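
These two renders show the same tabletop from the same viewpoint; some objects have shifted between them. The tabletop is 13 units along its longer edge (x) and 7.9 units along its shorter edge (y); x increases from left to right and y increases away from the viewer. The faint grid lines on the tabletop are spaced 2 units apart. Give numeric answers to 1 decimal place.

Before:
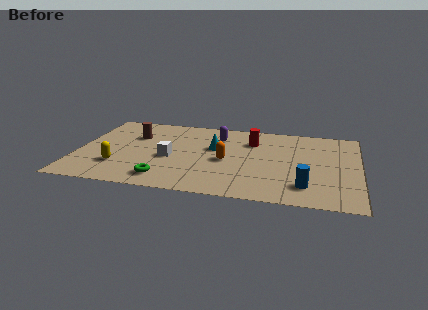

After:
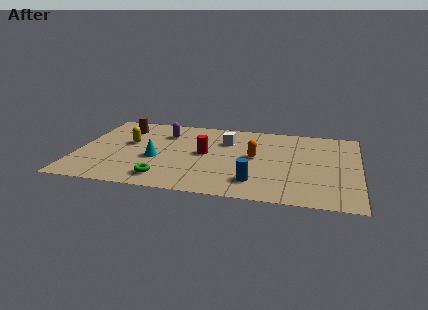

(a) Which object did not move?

the green torus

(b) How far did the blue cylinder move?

2.3

From (10.6, 1.7) to (8.3, 1.7), the blue cylinder covered √(2.3² + 0.0²) ≈ 2.3 units.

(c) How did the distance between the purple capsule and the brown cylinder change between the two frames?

-1.9

Before: roughly 3.9 units apart; after: 2.0. That's 1.9 units closer together.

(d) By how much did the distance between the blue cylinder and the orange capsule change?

-1.7

They were about 4.2 units apart before and 2.5 after — 1.7 units closer together.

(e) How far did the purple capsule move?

2.5

From (6.4, 6.0) to (3.9, 5.9), the purple capsule covered √(2.5² + 0.1²) ≈ 2.5 units.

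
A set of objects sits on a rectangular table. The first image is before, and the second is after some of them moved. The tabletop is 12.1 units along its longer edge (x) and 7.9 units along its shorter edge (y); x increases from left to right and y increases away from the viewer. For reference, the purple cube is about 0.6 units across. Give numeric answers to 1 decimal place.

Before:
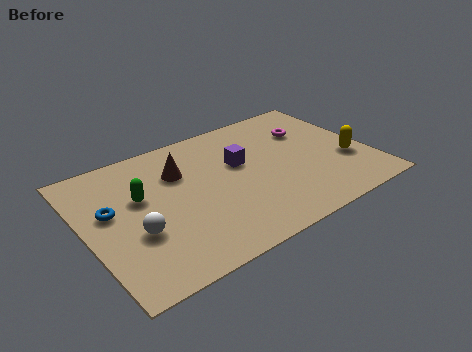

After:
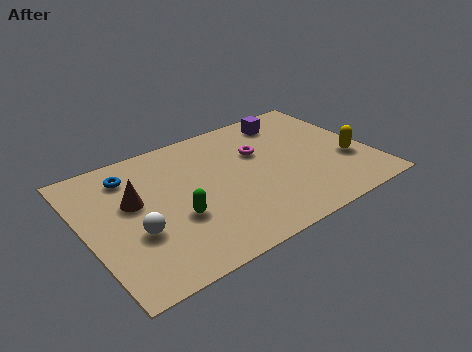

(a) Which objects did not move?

the white sphere and the yellow capsule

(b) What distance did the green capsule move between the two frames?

2.2

From (2.4, 4.8) to (3.6, 2.9), the green capsule covered √(1.2² + 1.9²) ≈ 2.2 units.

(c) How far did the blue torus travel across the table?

2.0

The blue torus moved from about (1.1, 4.6) to (2.2, 6.3), a distance of √(1.1² + 1.7²) ≈ 2.0.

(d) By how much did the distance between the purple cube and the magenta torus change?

-1.1

The distance was about 3.3 in the first image and 2.2 in the second, so they moved 1.1 units closer together.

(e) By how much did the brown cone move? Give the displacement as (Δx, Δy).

(-2.1, -0.8)

The brown cone was at about (4.2, 5.5) and moved to about (2.1, 4.7).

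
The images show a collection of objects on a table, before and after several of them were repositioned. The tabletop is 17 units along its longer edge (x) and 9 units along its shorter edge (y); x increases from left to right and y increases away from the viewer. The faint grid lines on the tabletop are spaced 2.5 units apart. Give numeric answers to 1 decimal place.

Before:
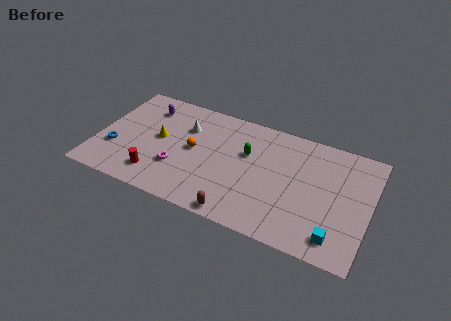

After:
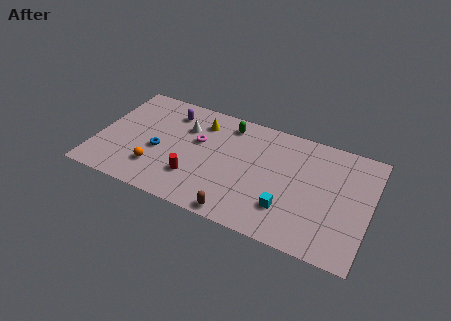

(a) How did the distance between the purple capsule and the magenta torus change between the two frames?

-2.3

Before: roughly 4.9 units apart; after: 2.6. That's 2.3 units closer together.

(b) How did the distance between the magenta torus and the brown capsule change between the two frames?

+1.0

The distance was about 4.6 in the first image and 5.6 in the second, so they moved 1.0 units further apart.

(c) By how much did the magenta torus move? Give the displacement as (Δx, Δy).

(1.0, 2.6)

The magenta torus was at about (5.2, 2.9) and moved to about (6.2, 5.5).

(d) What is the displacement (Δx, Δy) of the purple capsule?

(1.5, 0.1)

The purple capsule started near (2.7, 7.1) and ended near (4.2, 7.2).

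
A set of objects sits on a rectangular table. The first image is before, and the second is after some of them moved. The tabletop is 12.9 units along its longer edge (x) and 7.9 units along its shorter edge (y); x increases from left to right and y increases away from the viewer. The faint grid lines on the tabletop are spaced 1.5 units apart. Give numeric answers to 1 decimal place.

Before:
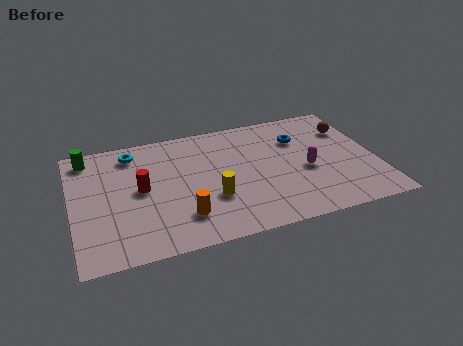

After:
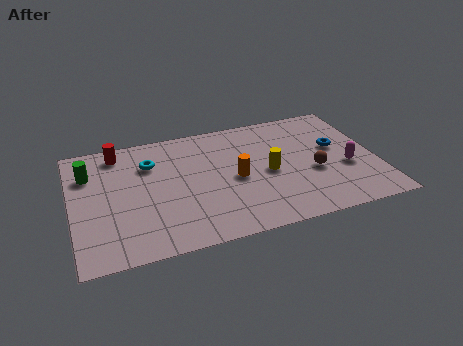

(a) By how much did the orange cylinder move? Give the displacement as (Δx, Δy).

(2.4, 1.8)

The orange cylinder started near (4.5, 1.9) and ended near (6.9, 3.7).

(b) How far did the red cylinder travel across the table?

2.8

The red cylinder moved from about (2.9, 4.1) to (2.1, 6.8), a distance of √(0.8² + 2.7²) ≈ 2.8.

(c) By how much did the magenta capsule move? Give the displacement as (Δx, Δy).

(1.7, -0.3)

The magenta capsule was at about (9.9, 3.4) and moved to about (11.6, 3.1).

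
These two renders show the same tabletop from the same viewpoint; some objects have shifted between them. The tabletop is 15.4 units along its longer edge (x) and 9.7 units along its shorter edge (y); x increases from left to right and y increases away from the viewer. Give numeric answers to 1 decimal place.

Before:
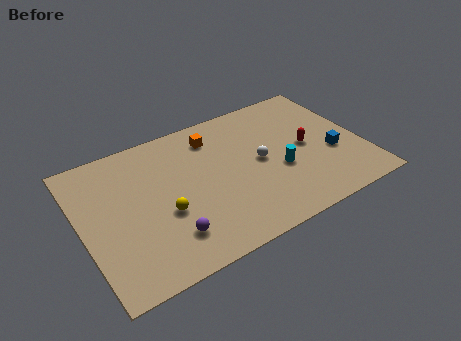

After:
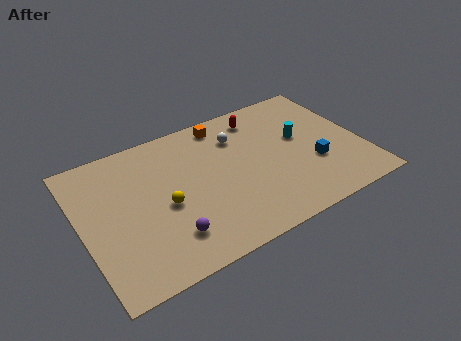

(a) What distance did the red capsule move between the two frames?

3.9

The red capsule moved from about (12.4, 4.8) to (10.3, 8.1), a distance of √(2.1² + 3.3²) ≈ 3.9.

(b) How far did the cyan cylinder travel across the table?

2.3

The cyan cylinder moved from about (10.7, 3.8) to (12.2, 5.6), a distance of √(1.5² + 1.8²) ≈ 2.3.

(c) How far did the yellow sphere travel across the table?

0.5

The yellow sphere moved from about (4.3, 3.8) to (4.4, 4.3), a distance of √(0.1² + 0.5²) ≈ 0.5.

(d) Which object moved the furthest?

the red capsule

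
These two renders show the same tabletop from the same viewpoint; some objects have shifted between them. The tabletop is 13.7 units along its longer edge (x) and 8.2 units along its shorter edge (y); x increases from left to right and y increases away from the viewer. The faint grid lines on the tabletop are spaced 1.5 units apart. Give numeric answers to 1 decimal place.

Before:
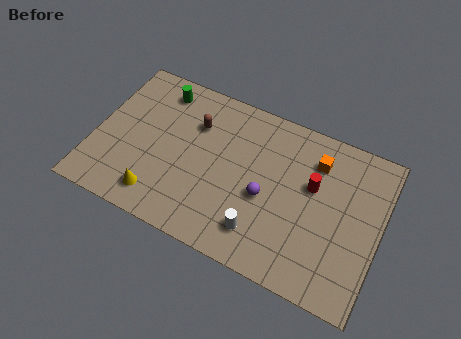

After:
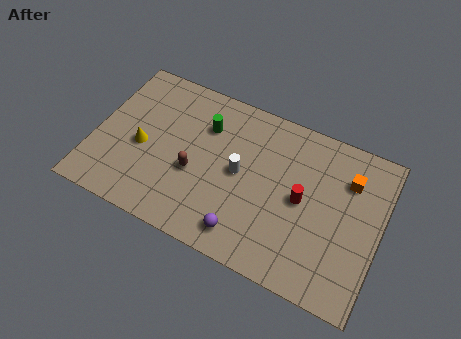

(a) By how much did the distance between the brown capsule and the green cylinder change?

+0.4

The distance was about 2.2 in the first image and 2.6 in the second, so they moved 0.4 units further apart.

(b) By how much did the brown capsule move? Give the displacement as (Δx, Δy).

(0.3, -2.5)

The brown capsule started near (4.6, 5.8) and ended near (4.9, 3.3).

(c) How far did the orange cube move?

1.6

From (10.4, 6.3) to (12.0, 6.0), the orange cube covered √(1.6² + 0.3²) ≈ 1.6 units.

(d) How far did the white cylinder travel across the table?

2.8

The white cylinder was near (8.3, 1.7) before and (7.0, 4.2) after, so it travelled √(1.3² + 2.5²) ≈ 2.8 units.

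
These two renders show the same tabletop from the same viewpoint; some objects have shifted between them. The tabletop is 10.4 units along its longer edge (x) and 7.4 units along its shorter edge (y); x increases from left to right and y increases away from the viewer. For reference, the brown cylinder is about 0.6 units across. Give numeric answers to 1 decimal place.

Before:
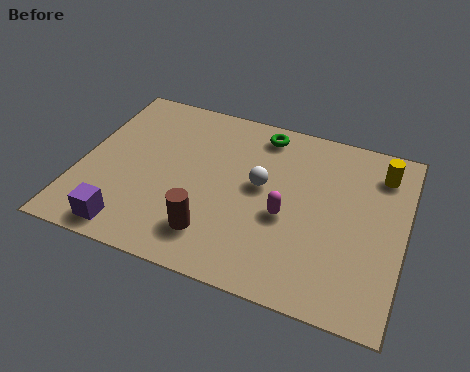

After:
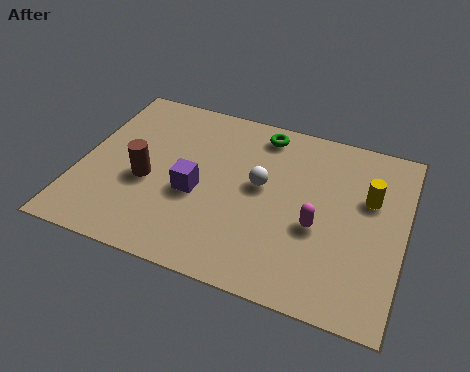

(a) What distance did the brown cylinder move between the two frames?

2.7

The brown cylinder was near (4.5, 1.6) before and (2.2, 3.1) after, so it travelled √(2.3² + 1.5²) ≈ 2.7 units.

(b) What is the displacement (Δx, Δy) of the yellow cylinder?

(-0.3, -1.2)

The yellow cylinder was at about (9.5, 5.9) and moved to about (9.2, 4.7).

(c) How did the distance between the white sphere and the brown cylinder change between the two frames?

+0.9

Before: roughly 2.8 units apart; after: 3.7. That's 0.9 units further apart.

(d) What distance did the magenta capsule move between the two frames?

1.0

The magenta capsule moved from about (6.7, 3.1) to (7.7, 3.0), a distance of √(1.0² + 0.1²) ≈ 1.0.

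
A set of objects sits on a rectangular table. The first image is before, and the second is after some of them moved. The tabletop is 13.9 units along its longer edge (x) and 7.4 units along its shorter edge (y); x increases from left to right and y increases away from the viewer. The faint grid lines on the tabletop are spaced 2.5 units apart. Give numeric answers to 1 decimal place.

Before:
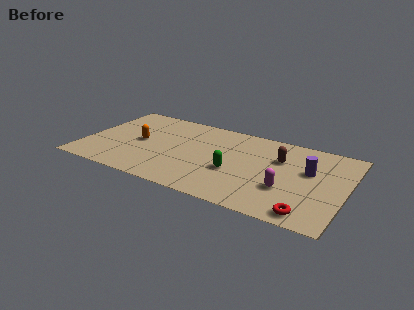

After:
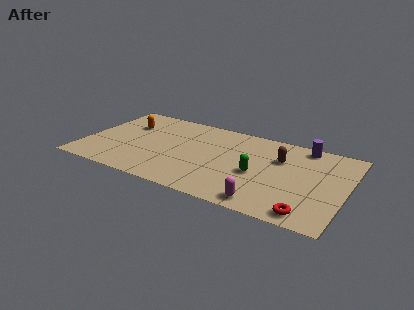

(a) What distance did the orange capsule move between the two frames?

1.7

The orange capsule moved from about (2.9, 3.7) to (2.0, 5.1), a distance of √(0.9² + 1.4²) ≈ 1.7.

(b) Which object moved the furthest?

the purple cylinder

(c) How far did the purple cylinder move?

2.2

The purple cylinder was near (11.9, 4.5) before and (11.4, 6.6) after, so it travelled √(0.5² + 2.1²) ≈ 2.2 units.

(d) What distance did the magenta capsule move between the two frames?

1.8

The magenta capsule was near (10.9, 2.5) before and (10.0, 0.9) after, so it travelled √(0.9² + 1.6²) ≈ 1.8 units.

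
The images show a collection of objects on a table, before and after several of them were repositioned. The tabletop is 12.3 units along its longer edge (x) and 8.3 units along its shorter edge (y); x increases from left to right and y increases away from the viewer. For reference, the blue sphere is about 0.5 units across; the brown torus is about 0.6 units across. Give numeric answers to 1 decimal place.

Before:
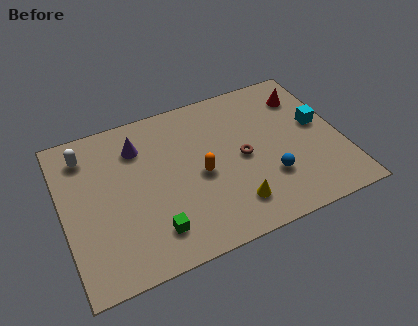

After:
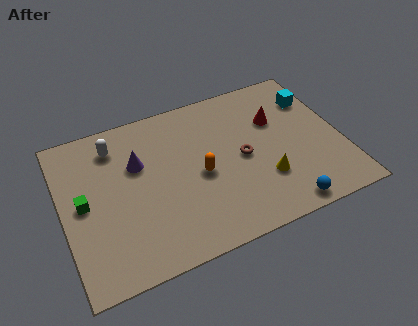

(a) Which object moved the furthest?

the green cube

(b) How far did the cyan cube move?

1.5

From (11.4, 4.6) to (11.4, 6.1), the cyan cube covered √(0.0² + 1.5²) ≈ 1.5 units.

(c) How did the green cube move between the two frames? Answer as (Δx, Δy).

(-2.8, 2.5)

From the two frames, the green cube sits at roughly (3.7, 1.7) before and (0.9, 4.2) after.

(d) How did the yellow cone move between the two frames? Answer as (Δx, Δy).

(1.5, 0.8)

From the two frames, the yellow cone sits at roughly (7.2, 1.7) before and (8.7, 2.5) after.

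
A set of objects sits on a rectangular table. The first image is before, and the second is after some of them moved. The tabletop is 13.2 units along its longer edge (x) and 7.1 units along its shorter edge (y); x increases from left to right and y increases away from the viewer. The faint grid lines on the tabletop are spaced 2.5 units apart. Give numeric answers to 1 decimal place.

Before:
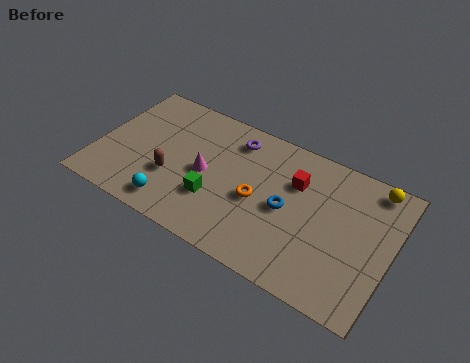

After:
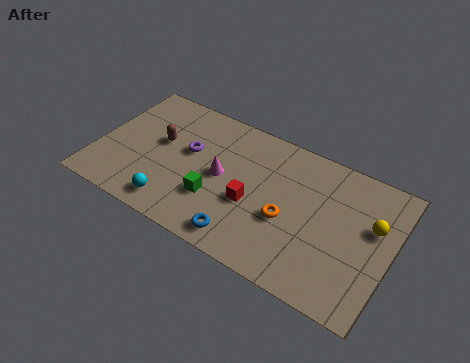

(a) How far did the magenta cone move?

0.7

The magenta cone moved from about (4.9, 3.4) to (5.6, 3.6), a distance of √(0.7² + 0.2²) ≈ 0.7.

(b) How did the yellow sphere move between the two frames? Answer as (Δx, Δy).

(0.2, -1.9)

From the two frames, the yellow sphere sits at roughly (12.1, 6.3) before and (12.3, 4.4) after.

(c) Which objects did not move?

the cyan sphere and the green cube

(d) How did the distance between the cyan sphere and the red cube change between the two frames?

-2.5

They were about 6.3 units apart before and 3.8 after — 2.5 units closer together.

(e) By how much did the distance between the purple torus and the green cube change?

-1.1

The distance was about 3.5 in the first image and 2.4 in the second, so they moved 1.1 units closer together.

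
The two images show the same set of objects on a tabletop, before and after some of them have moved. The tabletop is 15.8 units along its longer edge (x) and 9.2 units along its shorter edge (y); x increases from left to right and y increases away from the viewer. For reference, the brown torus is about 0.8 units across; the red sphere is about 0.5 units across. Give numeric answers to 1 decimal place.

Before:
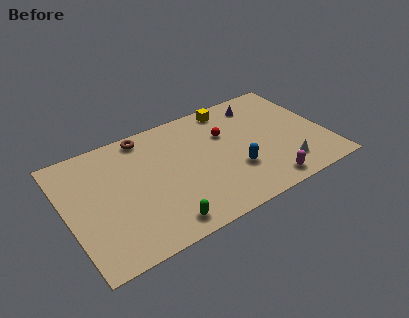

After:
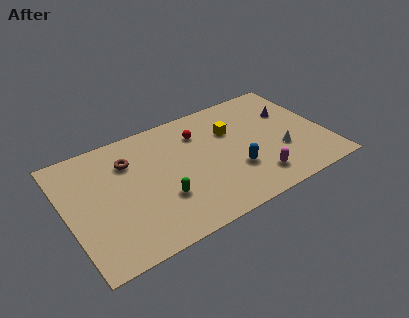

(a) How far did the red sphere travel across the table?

1.7

The red sphere was near (9.9, 6.1) before and (8.4, 6.9) after, so it travelled √(1.5² + 0.8²) ≈ 1.7 units.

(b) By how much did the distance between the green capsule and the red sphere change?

-1.9

Before: roughly 6.8 units apart; after: 4.9. That's 1.9 units closer together.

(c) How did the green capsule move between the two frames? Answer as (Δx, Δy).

(0.3, 1.8)

The green capsule started near (5.2, 1.2) and ended near (5.5, 3.0).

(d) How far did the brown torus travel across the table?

1.9

The brown torus moved from about (5.2, 8.2) to (4.0, 6.7), a distance of √(1.2² + 1.5²) ≈ 1.9.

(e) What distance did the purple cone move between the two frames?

2.3

From (12.3, 7.6) to (14.0, 6.1), the purple cone covered √(1.7² + 1.5²) ≈ 2.3 units.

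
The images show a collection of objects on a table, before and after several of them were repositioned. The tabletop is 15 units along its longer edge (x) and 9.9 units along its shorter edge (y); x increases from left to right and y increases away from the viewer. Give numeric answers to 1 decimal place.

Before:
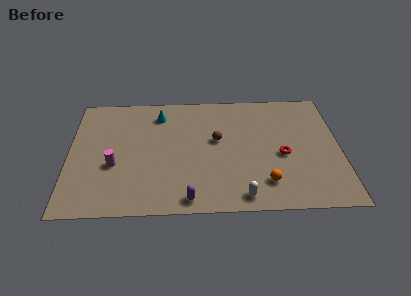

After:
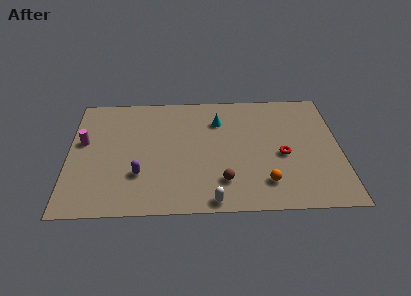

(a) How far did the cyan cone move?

3.4

The cyan cone moved from about (5.0, 8.0) to (8.3, 7.3), a distance of √(3.3² + 0.7²) ≈ 3.4.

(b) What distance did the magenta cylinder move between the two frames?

2.6

From (2.5, 3.8) to (0.8, 5.8), the magenta cylinder covered √(1.7² + 2.0²) ≈ 2.6 units.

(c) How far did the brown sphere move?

3.4

The brown sphere moved from about (8.2, 5.7) to (8.5, 2.3), a distance of √(0.3² + 3.4²) ≈ 3.4.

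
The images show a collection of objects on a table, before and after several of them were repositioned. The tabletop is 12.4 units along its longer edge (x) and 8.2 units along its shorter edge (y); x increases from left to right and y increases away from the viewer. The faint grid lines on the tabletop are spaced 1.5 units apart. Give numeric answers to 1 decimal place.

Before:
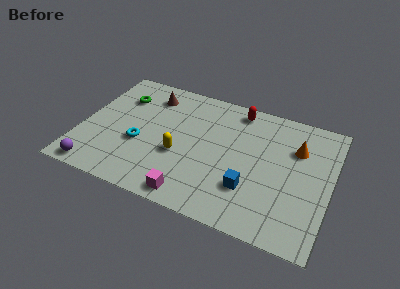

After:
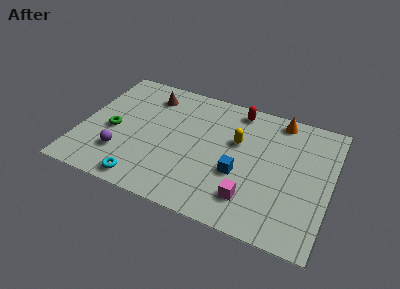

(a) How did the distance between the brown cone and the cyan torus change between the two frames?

+2.3

The distance was about 3.4 in the first image and 5.7 in the second, so they moved 2.3 units further apart.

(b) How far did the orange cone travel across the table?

1.9

The orange cone was near (10.6, 5.7) before and (9.6, 7.3) after, so it travelled √(1.0² + 1.6²) ≈ 1.9 units.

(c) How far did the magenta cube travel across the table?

2.9

From (5.9, 0.9) to (8.7, 1.8), the magenta cube covered √(2.8² + 0.9²) ≈ 2.9 units.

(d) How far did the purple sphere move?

1.8

From (1.1, 0.8) to (2.2, 2.2), the purple sphere covered √(1.1² + 1.4²) ≈ 1.8 units.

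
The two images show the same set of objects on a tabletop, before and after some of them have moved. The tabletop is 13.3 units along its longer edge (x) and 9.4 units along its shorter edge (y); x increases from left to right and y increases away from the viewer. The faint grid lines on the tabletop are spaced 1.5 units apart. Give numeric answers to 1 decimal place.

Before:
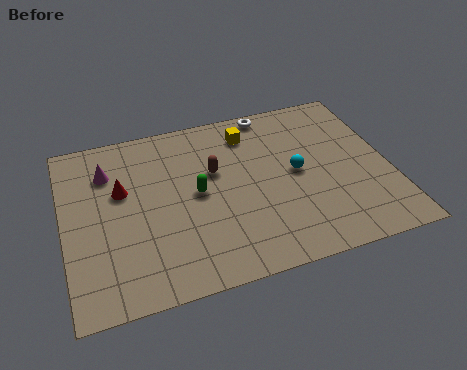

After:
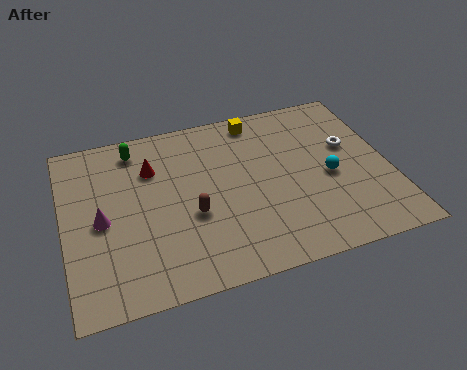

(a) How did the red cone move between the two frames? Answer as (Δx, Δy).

(1.3, 0.9)

The red cone was at about (2.4, 5.8) and moved to about (3.7, 6.7).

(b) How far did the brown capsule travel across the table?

2.4

The brown capsule moved from about (6.2, 5.8) to (5.1, 3.7), a distance of √(1.1² + 2.1²) ≈ 2.4.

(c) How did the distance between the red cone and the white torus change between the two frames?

+1.2

Before: roughly 7.0 units apart; after: 8.2. That's 1.2 units further apart.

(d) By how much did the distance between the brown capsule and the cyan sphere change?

+2.3

Before: roughly 3.4 units apart; after: 5.7. That's 2.3 units further apart.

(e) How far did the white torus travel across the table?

4.2

From (8.8, 8.6) to (11.8, 5.7), the white torus covered √(3.0² + 2.9²) ≈ 4.2 units.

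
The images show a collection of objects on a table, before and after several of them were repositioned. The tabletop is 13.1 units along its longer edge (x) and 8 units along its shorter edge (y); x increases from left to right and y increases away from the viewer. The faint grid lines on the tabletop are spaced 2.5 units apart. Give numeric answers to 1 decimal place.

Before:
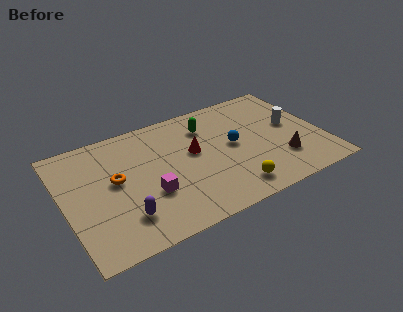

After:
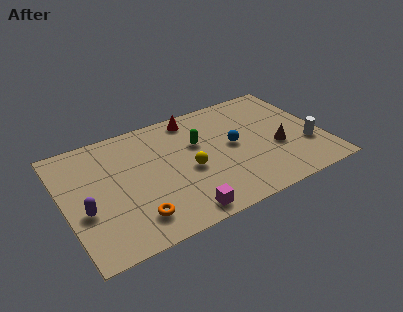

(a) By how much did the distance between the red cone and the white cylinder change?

+1.8

Before: roughly 5.1 units apart; after: 6.9. That's 1.8 units further apart.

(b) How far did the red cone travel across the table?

2.4

The red cone was near (6.6, 4.6) before and (6.9, 7.0) after, so it travelled √(0.3² + 2.4²) ≈ 2.4 units.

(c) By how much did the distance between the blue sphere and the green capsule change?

-0.3

The distance was about 2.2 in the first image and 1.9 in the second, so they moved 0.3 units closer together.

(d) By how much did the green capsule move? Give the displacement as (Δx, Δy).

(-0.6, -1.0)

The green capsule was at about (7.5, 6.1) and moved to about (6.9, 5.1).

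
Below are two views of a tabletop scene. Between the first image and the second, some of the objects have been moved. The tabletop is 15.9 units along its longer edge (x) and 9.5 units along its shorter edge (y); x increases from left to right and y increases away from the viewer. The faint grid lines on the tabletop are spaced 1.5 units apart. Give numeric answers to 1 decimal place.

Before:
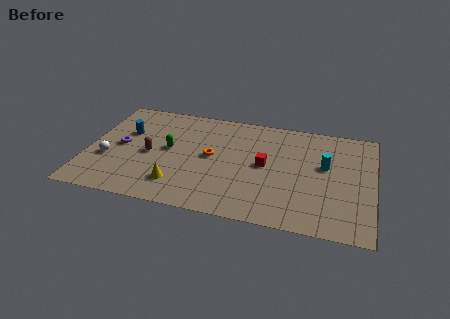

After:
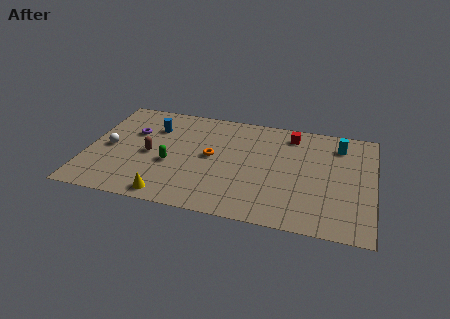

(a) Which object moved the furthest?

the red cube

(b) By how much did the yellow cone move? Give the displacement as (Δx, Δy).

(-0.4, -1.1)

The yellow cone started near (5.2, 2.1) and ended near (4.8, 1.0).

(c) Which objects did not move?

the orange torus and the brown capsule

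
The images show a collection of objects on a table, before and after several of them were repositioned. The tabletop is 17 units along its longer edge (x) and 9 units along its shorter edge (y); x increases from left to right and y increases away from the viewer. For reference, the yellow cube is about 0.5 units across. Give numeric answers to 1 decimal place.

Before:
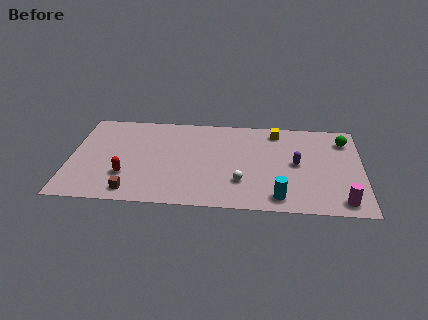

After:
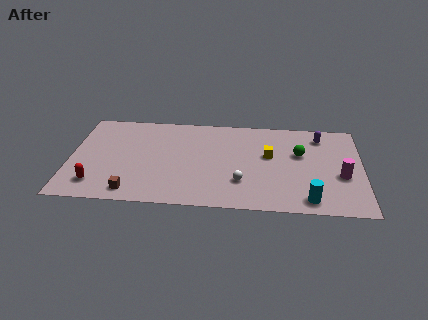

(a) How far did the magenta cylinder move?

2.4

The magenta cylinder moved from about (15.8, 1.2) to (15.8, 3.6), a distance of √(0.0² + 2.4²) ≈ 2.4.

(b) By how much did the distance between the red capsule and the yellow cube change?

+0.6

Before: roughly 10.0 units apart; after: 10.6. That's 0.6 units further apart.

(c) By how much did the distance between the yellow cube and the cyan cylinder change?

-1.7

They were about 6.4 units apart before and 4.7 after — 1.7 units closer together.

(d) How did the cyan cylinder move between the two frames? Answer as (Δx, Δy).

(1.7, -0.1)

From the two frames, the cyan cylinder sits at roughly (12.2, 1.3) before and (13.9, 1.2) after.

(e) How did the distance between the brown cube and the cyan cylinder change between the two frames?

+1.7

They were about 8.5 units apart before and 10.2 after — 1.7 units further apart.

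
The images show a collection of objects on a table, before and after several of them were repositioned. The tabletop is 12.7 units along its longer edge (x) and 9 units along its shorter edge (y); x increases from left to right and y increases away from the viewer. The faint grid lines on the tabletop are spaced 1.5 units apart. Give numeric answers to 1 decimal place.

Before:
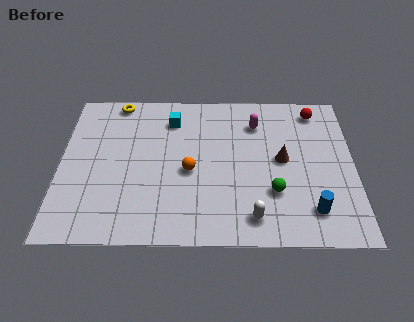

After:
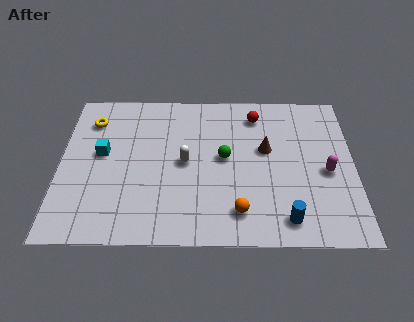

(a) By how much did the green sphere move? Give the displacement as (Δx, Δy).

(-2.1, 2.0)

The green sphere was at about (9.2, 2.8) and moved to about (7.1, 4.8).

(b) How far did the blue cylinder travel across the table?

1.2

From (10.8, 1.8) to (9.7, 1.3), the blue cylinder covered √(1.1² + 0.5²) ≈ 1.2 units.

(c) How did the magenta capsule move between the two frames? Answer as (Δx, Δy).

(3.0, -2.9)

The magenta capsule was at about (8.5, 6.9) and moved to about (11.5, 4.0).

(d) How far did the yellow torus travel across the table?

1.6

The yellow torus was near (2.4, 8.2) before and (1.3, 7.0) after, so it travelled √(1.1² + 1.2²) ≈ 1.6 units.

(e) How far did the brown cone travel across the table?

0.9

From (9.6, 4.7) to (8.9, 5.3), the brown cone covered √(0.7² + 0.6²) ≈ 0.9 units.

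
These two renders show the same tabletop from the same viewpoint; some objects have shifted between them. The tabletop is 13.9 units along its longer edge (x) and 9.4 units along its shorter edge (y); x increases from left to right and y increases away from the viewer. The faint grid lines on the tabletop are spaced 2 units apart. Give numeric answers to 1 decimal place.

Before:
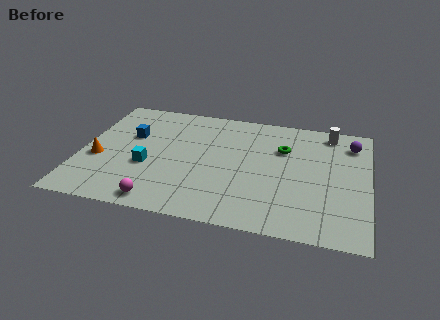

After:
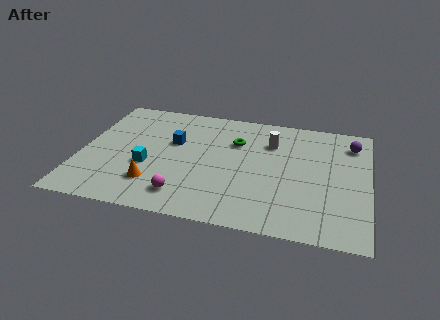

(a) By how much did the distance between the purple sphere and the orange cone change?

-2.0

They were about 12.7 units apart before and 10.7 after — 2.0 units closer together.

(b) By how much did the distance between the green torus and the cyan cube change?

-2.0

They were about 7.0 units apart before and 5.0 after — 2.0 units closer together.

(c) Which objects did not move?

the cyan cube and the purple sphere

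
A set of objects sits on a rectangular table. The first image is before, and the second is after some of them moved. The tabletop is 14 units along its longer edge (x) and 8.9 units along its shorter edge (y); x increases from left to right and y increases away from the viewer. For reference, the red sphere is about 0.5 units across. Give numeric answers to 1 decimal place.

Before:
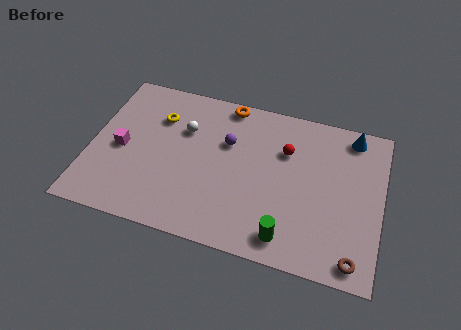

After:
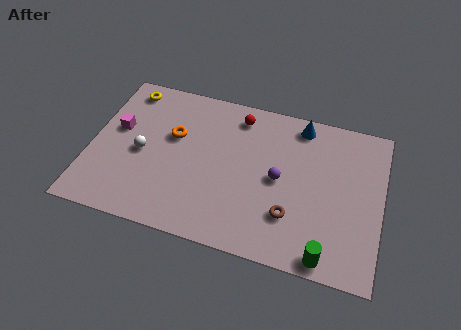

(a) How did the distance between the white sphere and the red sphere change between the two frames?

+0.7

They were about 4.9 units apart before and 5.6 after — 0.7 units further apart.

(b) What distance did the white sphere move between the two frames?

2.7

The white sphere was near (4.4, 6.0) before and (2.5, 4.1) after, so it travelled √(1.9² + 1.9²) ≈ 2.7 units.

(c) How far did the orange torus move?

3.5

The orange torus was near (6.3, 8.1) before and (3.9, 5.5) after, so it travelled √(2.4² + 2.6²) ≈ 3.5 units.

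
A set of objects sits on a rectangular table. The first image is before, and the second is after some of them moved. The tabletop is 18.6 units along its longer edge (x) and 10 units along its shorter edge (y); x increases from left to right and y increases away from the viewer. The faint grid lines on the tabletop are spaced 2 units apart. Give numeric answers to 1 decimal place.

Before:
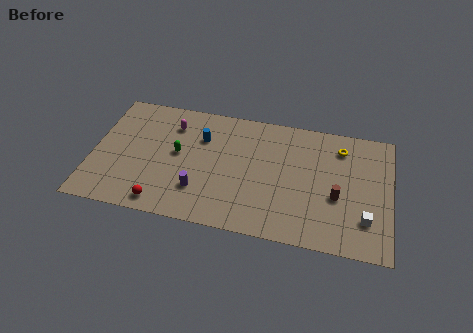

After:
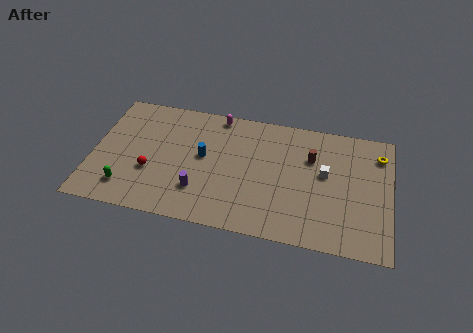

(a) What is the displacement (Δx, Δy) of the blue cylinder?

(0.2, -1.5)

From the two frames, the blue cylinder sits at roughly (6.7, 7.0) before and (6.9, 5.5) after.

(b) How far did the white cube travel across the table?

4.0

The white cube moved from about (17.1, 2.6) to (14.5, 5.7), a distance of √(2.6² + 3.1²) ≈ 4.0.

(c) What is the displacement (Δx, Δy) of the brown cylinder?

(-1.7, 2.8)

From the two frames, the brown cylinder sits at roughly (15.3, 4.0) before and (13.6, 6.8) after.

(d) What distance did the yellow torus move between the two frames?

2.4

The yellow torus was near (15.4, 8.0) before and (17.8, 7.9) after, so it travelled √(2.4² + 0.1²) ≈ 2.4 units.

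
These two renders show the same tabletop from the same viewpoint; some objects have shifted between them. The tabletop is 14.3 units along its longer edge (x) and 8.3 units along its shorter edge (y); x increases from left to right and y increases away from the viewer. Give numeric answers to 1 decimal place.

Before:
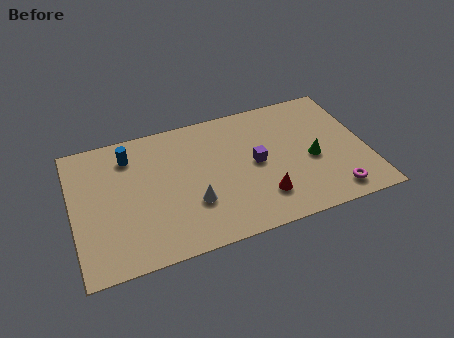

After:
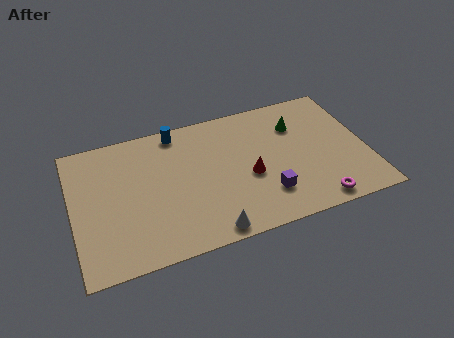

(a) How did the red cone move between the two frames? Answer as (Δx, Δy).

(-0.5, 1.5)

The red cone was at about (9.0, 2.0) and moved to about (8.5, 3.5).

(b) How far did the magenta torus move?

0.9

From (12.4, 1.2) to (11.5, 0.9), the magenta torus covered √(0.9² + 0.3²) ≈ 0.9 units.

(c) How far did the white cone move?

2.0

The white cone moved from about (5.7, 2.7) to (6.3, 0.8), a distance of √(0.6² + 1.9²) ≈ 2.0.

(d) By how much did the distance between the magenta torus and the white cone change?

-1.7

The distance was about 6.9 in the first image and 5.2 in the second, so they moved 1.7 units closer together.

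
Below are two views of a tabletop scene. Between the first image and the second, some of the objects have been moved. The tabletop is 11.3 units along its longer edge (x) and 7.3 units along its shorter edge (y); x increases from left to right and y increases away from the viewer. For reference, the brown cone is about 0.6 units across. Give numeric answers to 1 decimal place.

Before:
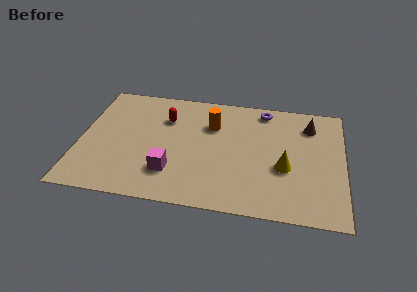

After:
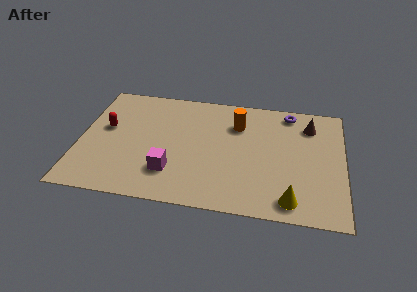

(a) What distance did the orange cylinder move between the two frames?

1.1

The orange cylinder was near (5.6, 5.1) before and (6.7, 5.3) after, so it travelled √(1.1² + 0.2²) ≈ 1.1 units.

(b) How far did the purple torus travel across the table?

1.1

From (7.8, 6.4) to (8.9, 6.4), the purple torus covered √(1.1² + 0.0²) ≈ 1.1 units.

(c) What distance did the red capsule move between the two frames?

2.7

The red capsule was near (3.6, 5.2) before and (1.1, 4.2) after, so it travelled √(2.5² + 1.0²) ≈ 2.7 units.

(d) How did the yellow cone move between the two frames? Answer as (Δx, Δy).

(0.3, -1.9)

From the two frames, the yellow cone sits at roughly (8.8, 2.9) before and (9.1, 1.0) after.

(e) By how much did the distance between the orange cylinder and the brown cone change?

-1.1

Before: roughly 4.2 units apart; after: 3.1. That's 1.1 units closer together.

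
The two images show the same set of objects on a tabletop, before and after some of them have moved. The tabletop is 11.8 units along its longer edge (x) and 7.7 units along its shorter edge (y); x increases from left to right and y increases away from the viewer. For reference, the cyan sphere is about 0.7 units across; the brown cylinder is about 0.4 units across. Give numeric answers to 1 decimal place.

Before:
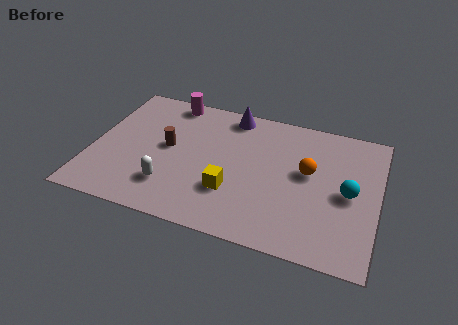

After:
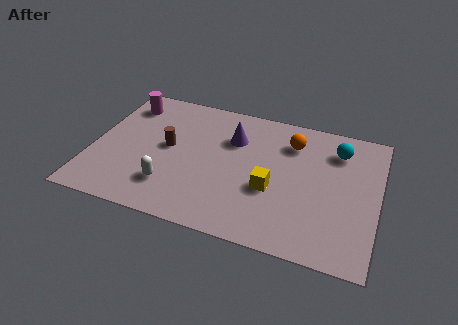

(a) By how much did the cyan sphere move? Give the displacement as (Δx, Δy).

(-0.6, 2.3)

The cyan sphere started near (10.6, 3.7) and ended near (10.0, 6.0).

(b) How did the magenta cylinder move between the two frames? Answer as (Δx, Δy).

(-1.8, -0.7)

The magenta cylinder was at about (2.9, 6.9) and moved to about (1.1, 6.2).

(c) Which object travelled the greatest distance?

the cyan sphere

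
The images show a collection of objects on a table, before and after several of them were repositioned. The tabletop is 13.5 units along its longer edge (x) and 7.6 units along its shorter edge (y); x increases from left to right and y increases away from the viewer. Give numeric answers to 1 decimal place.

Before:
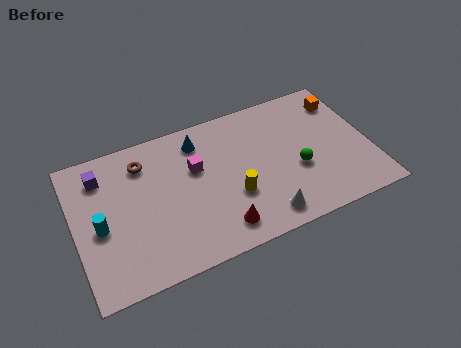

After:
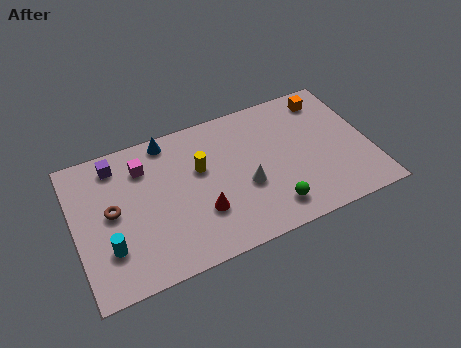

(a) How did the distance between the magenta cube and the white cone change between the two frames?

+0.6

Before: roughly 4.6 units apart; after: 5.2. That's 0.6 units further apart.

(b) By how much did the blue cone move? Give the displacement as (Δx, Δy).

(-1.4, 0.6)

From the two frames, the blue cone sits at roughly (5.9, 6.2) before and (4.5, 6.8) after.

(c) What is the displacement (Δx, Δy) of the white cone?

(-0.6, 1.9)

The white cone started near (8.3, 1.1) and ended near (7.7, 3.0).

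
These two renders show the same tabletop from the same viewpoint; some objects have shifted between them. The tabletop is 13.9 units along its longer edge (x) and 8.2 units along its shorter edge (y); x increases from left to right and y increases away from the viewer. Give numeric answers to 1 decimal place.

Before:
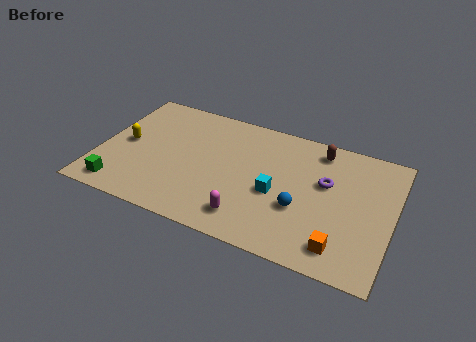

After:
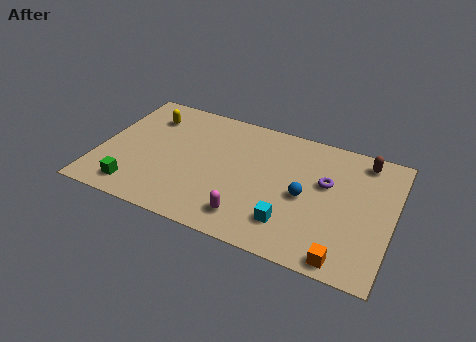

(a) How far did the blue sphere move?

0.8

The blue sphere moved from about (9.7, 3.0) to (9.8, 3.8), a distance of √(0.1² + 0.8²) ≈ 0.8.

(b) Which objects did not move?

the magenta capsule and the purple torus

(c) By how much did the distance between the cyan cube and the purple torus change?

+0.7

They were about 2.7 units apart before and 3.4 after — 0.7 units further apart.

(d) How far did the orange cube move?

0.6

The orange cube was near (11.7, 1.4) before and (11.9, 0.8) after, so it travelled √(0.2² + 0.6²) ≈ 0.6 units.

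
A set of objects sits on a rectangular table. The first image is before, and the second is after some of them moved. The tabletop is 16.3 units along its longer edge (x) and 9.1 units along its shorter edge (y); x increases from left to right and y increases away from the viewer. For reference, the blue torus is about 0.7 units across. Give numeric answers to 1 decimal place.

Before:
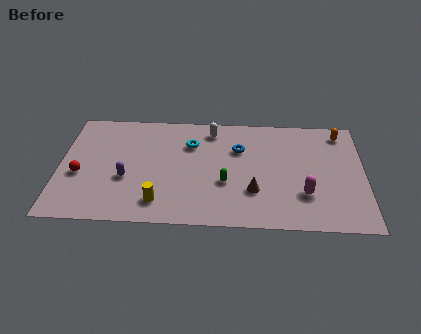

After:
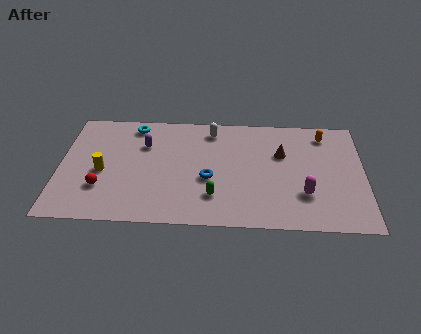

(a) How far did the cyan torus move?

3.4

The cyan torus was near (7.0, 6.5) before and (3.9, 7.9) after, so it travelled √(3.1² + 1.4²) ≈ 3.4 units.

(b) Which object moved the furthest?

the yellow cylinder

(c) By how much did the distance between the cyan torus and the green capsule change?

+3.5

They were about 3.6 units apart before and 7.1 after — 3.5 units further apart.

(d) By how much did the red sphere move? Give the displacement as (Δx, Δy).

(1.2, -1.0)

From the two frames, the red sphere sits at roughly (1.1, 3.7) before and (2.3, 2.7) after.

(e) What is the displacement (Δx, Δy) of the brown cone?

(1.5, 3.1)

From the two frames, the brown cone sits at roughly (10.4, 2.8) before and (11.9, 5.9) after.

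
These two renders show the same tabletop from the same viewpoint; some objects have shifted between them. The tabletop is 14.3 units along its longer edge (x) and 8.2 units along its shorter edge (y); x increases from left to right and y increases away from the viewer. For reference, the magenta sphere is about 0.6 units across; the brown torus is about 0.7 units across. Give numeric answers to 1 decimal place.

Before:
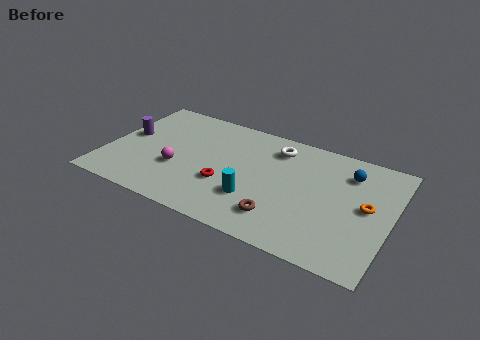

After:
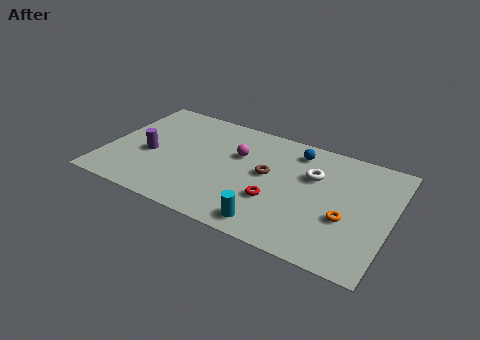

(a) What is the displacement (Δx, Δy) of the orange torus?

(-0.9, -1.2)

The orange torus started near (13.1, 4.3) and ended near (12.2, 3.1).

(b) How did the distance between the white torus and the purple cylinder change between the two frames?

+0.6

They were about 7.7 units apart before and 8.3 after — 0.6 units further apart.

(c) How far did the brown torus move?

2.9

The brown torus moved from about (9.1, 1.8) to (8.1, 4.5), a distance of √(1.0² + 2.7²) ≈ 2.9.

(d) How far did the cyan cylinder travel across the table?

1.7

The cyan cylinder moved from about (7.7, 2.5) to (8.7, 1.1), a distance of √(1.0² + 1.4²) ≈ 1.7.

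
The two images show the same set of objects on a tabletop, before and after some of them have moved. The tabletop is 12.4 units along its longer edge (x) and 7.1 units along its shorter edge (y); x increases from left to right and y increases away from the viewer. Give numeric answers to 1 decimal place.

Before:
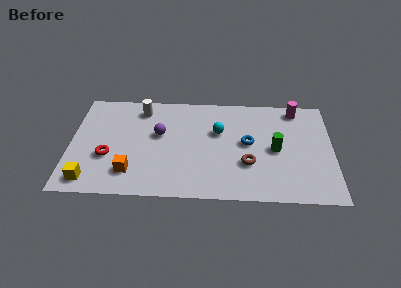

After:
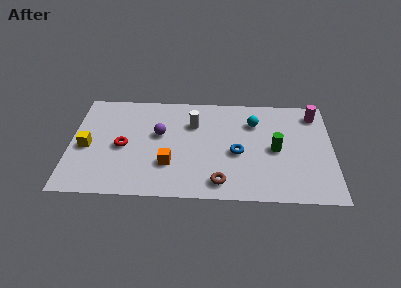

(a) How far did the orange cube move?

1.9

The orange cube moved from about (2.9, 1.6) to (4.7, 2.2), a distance of √(1.8² + 0.6²) ≈ 1.9.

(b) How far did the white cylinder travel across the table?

2.7

The white cylinder was near (3.3, 5.9) before and (5.8, 5.0) after, so it travelled √(2.5² + 0.9²) ≈ 2.7 units.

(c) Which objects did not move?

the green cylinder and the purple sphere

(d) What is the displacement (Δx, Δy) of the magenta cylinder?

(0.9, -0.3)

The magenta cylinder was at about (10.7, 6.2) and moved to about (11.6, 5.9).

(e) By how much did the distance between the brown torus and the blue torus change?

+0.8

They were about 1.4 units apart before and 2.2 after — 0.8 units further apart.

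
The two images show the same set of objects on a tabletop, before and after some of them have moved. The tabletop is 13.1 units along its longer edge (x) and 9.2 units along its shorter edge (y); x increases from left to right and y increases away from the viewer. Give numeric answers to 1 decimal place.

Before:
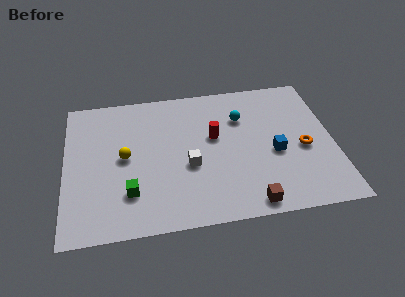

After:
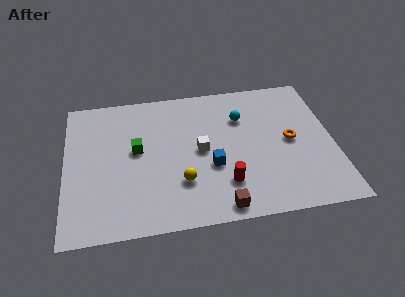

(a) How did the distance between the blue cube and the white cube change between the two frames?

-3.0

They were about 4.2 units apart before and 1.2 after — 3.0 units closer together.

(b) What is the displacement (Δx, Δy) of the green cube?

(0.4, 2.7)

The green cube started near (3.1, 2.4) and ended near (3.5, 5.1).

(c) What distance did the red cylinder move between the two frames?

3.1

The red cylinder moved from about (7.3, 5.4) to (7.7, 2.3), a distance of √(0.4² + 3.1²) ≈ 3.1.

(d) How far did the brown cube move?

1.4

The brown cube moved from about (8.8, 0.9) to (7.4, 0.9), a distance of √(1.4² + 0.0²) ≈ 1.4.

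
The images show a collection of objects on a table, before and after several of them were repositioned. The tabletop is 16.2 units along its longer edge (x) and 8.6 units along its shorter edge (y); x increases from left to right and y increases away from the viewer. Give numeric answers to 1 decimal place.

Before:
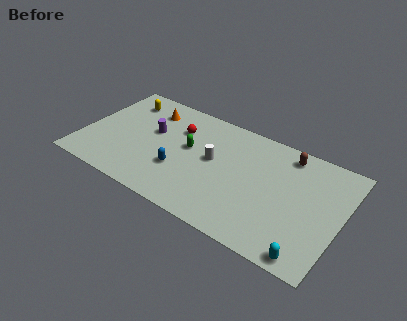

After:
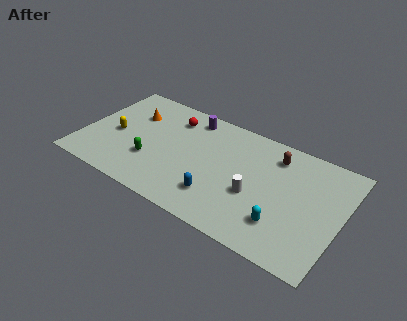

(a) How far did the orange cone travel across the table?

1.2

The orange cone moved from about (3.7, 6.8) to (2.8, 6.0), a distance of √(0.9² + 0.8²) ≈ 1.2.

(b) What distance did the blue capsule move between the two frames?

2.7

From (6.3, 2.9) to (8.9, 2.1), the blue capsule covered √(2.6² + 0.8²) ≈ 2.7 units.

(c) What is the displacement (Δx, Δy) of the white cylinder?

(2.8, -1.3)

The white cylinder was at about (8.2, 4.7) and moved to about (11.0, 3.4).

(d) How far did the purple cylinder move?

3.1

From (4.2, 5.1) to (6.3, 7.4), the purple cylinder covered √(2.1² + 2.3²) ≈ 3.1 units.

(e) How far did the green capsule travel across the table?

3.0

The green capsule was near (6.6, 4.9) before and (4.5, 2.8) after, so it travelled √(2.1² + 2.1²) ≈ 3.0 units.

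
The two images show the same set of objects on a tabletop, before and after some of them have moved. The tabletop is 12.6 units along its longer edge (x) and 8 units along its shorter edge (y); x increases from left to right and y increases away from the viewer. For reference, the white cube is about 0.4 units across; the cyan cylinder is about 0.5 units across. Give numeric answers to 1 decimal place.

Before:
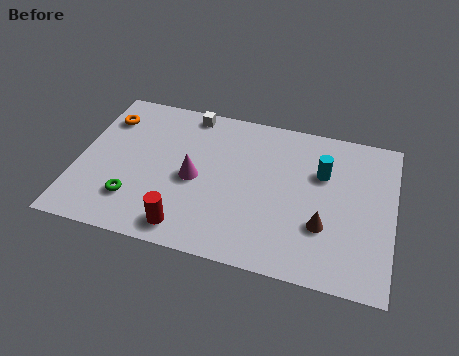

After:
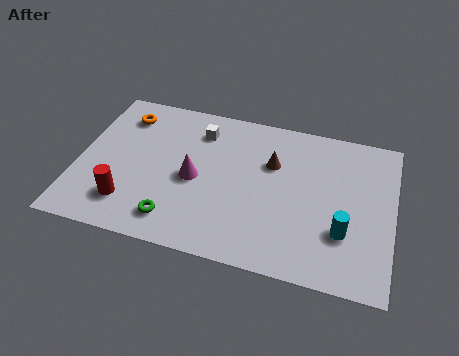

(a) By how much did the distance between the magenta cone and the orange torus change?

-0.4

Before: roughly 4.5 units apart; after: 4.1. That's 0.4 units closer together.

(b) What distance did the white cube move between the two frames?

1.0

From (4.2, 7.2) to (4.7, 6.3), the white cube covered √(0.5² + 0.9²) ≈ 1.0 units.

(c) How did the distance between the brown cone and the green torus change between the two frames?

-2.2

The distance was about 7.5 in the first image and 5.3 in the second, so they moved 2.2 units closer together.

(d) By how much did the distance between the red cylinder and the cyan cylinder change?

+1.9

Before: roughly 6.6 units apart; after: 8.5. That's 1.9 units further apart.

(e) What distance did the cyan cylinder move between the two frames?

3.0

From (9.7, 5.3) to (10.7, 2.5), the cyan cylinder covered √(1.0² + 2.8²) ≈ 3.0 units.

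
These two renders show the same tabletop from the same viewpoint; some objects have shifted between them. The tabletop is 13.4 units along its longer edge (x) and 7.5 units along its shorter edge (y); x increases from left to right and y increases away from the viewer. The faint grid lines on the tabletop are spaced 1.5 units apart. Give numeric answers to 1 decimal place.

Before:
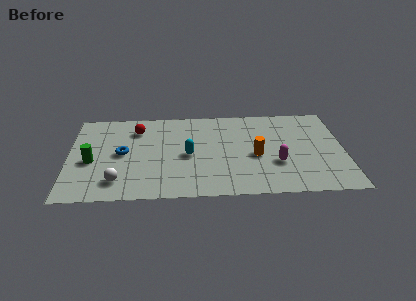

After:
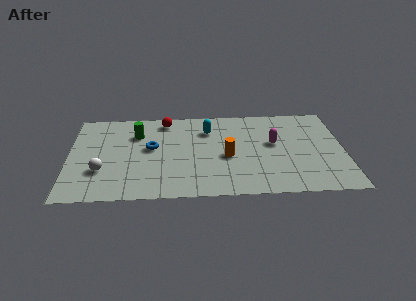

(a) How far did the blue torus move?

1.5

From (2.6, 3.8) to (4.0, 4.2), the blue torus covered √(1.4² + 0.4²) ≈ 1.5 units.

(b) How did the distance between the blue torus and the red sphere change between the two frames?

+0.3

They were about 2.1 units apart before and 2.4 after — 0.3 units further apart.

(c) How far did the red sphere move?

1.6

The red sphere moved from about (3.3, 5.8) to (4.7, 6.5), a distance of √(1.4² + 0.7²) ≈ 1.6.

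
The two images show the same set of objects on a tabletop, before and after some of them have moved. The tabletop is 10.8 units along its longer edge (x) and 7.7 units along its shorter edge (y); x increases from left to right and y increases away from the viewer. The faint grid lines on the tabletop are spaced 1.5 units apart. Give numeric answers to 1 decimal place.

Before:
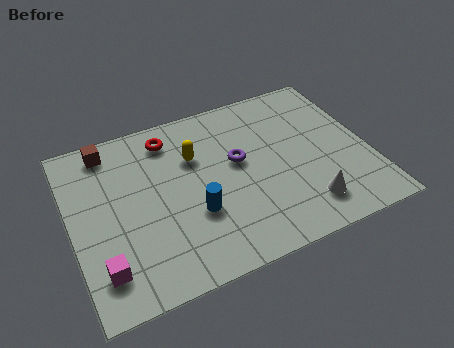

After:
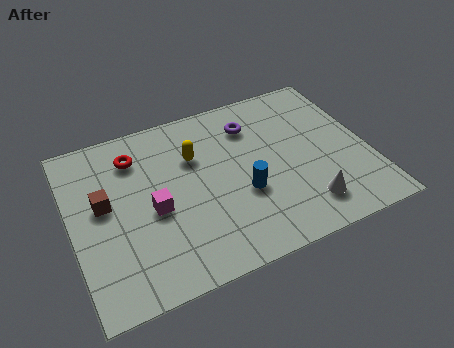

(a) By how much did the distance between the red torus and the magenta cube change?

-3.0

Before: roughly 5.6 units apart; after: 2.6. That's 3.0 units closer together.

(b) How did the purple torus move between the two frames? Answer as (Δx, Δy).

(0.7, 1.5)

The purple torus started near (6.1, 4.4) and ended near (6.8, 5.9).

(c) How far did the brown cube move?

2.4

The brown cube was near (1.6, 6.7) before and (1.2, 4.3) after, so it travelled √(0.4² + 2.4²) ≈ 2.4 units.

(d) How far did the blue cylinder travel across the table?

1.8

The blue cylinder was near (4.3, 2.7) before and (6.1, 2.9) after, so it travelled √(1.8² + 0.2²) ≈ 1.8 units.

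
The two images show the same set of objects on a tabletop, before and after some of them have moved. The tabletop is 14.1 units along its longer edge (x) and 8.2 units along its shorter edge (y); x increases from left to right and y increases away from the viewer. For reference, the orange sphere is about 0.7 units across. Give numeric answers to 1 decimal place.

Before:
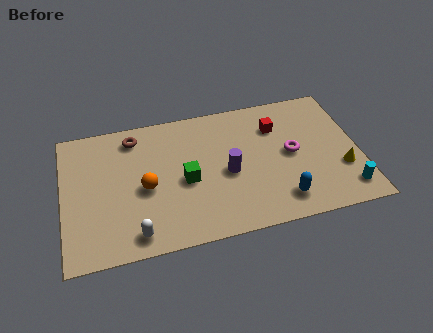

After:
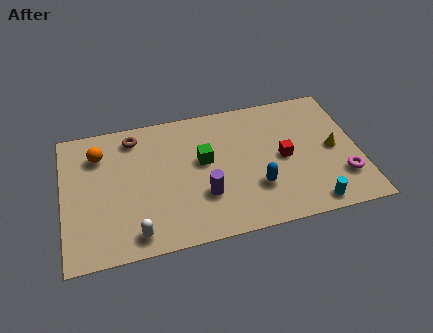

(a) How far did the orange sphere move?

3.3

The orange sphere was near (3.9, 3.7) before and (1.8, 6.2) after, so it travelled √(2.1² + 2.5²) ≈ 3.3 units.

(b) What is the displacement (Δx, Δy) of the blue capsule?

(-1.1, 1.0)

The blue capsule started near (10.2, 1.5) and ended near (9.1, 2.5).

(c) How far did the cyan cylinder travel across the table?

1.8

From (13.3, 1.4) to (11.6, 0.9), the cyan cylinder covered √(1.7² + 0.5²) ≈ 1.8 units.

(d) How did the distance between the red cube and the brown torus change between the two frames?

+0.7

Before: roughly 6.9 units apart; after: 7.6. That's 0.7 units further apart.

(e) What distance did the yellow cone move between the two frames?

1.3

From (13.2, 2.7) to (12.9, 4.0), the yellow cone covered √(0.3² + 1.3²) ≈ 1.3 units.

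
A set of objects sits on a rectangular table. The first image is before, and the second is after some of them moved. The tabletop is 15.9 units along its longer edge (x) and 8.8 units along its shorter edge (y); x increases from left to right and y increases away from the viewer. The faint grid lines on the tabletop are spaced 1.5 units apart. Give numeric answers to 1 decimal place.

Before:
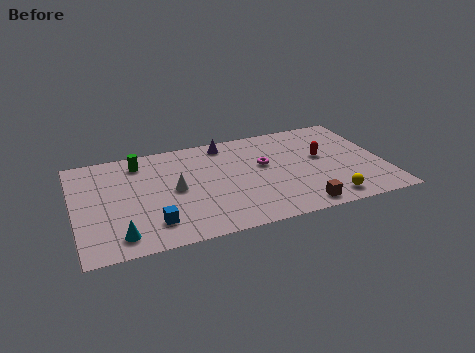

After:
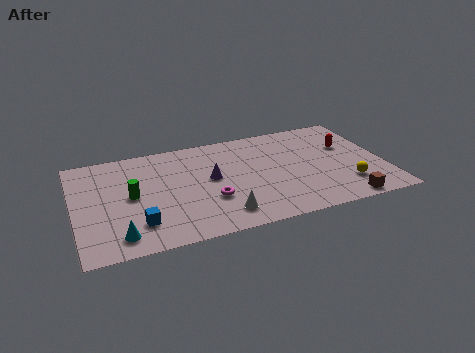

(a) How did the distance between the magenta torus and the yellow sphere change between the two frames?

+2.1

They were about 4.9 units apart before and 7.0 after — 2.1 units further apart.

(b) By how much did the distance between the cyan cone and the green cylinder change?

-2.9

The distance was about 6.1 in the first image and 3.2 in the second, so they moved 2.9 units closer together.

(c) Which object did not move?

the cyan cone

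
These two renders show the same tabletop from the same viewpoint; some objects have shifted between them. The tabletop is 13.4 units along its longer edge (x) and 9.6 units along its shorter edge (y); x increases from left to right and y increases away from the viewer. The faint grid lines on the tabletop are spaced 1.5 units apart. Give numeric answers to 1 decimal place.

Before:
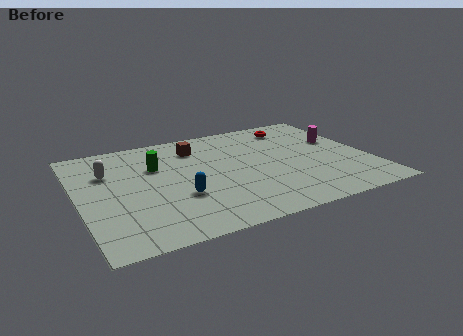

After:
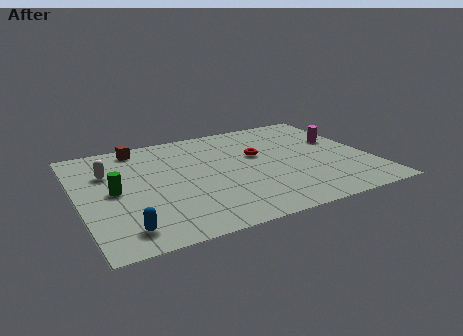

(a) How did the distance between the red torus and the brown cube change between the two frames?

+1.1

Before: roughly 4.8 units apart; after: 5.9. That's 1.1 units further apart.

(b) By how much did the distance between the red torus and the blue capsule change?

+0.3

The distance was about 7.7 in the first image and 8.0 in the second, so they moved 0.3 units further apart.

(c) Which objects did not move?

the magenta cylinder and the white capsule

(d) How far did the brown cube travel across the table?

2.8

The brown cube was near (5.7, 7.5) before and (3.1, 8.5) after, so it travelled √(2.6² + 1.0²) ≈ 2.8 units.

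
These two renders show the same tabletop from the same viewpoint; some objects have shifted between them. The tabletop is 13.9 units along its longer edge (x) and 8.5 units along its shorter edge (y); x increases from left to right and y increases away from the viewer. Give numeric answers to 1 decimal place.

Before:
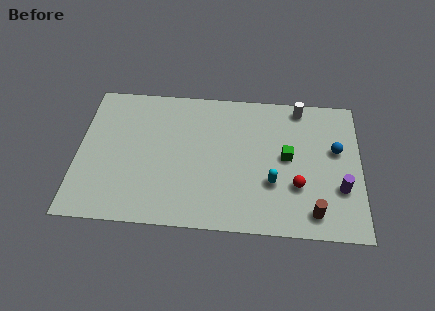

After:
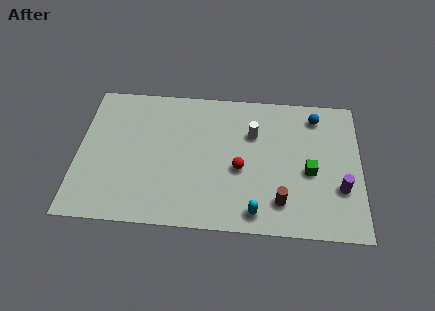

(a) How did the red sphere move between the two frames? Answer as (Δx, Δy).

(-2.8, 0.8)

From the two frames, the red sphere sits at roughly (10.8, 2.8) before and (8.0, 3.6) after.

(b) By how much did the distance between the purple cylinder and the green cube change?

-1.4

Before: roughly 3.1 units apart; after: 1.7. That's 1.4 units closer together.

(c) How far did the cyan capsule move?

2.0

The cyan capsule moved from about (9.6, 2.9) to (8.8, 1.1), a distance of √(0.8² + 1.8²) ≈ 2.0.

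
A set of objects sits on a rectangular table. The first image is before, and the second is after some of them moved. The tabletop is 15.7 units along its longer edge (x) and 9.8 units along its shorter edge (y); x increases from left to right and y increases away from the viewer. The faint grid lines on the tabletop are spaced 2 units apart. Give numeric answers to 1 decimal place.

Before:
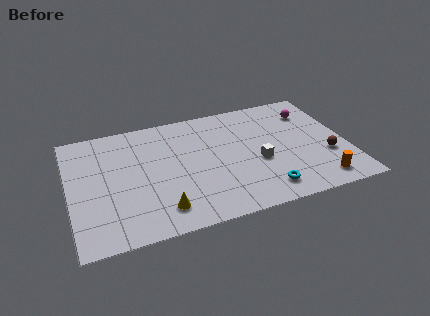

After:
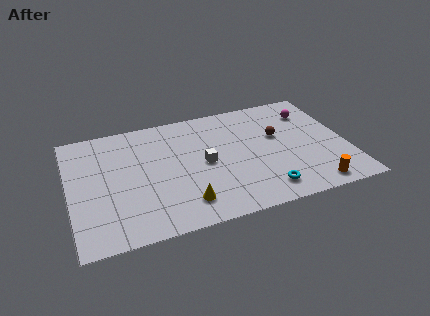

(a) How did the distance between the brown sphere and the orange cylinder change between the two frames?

+2.9

The distance was about 2.1 in the first image and 5.0 in the second, so they moved 2.9 units further apart.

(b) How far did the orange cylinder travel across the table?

0.5

The orange cylinder was near (13.8, 1.4) before and (13.4, 1.1) after, so it travelled √(0.4² + 0.3²) ≈ 0.5 units.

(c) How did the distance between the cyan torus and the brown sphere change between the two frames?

+0.3

The distance was about 4.2 in the first image and 4.5 in the second, so they moved 0.3 units further apart.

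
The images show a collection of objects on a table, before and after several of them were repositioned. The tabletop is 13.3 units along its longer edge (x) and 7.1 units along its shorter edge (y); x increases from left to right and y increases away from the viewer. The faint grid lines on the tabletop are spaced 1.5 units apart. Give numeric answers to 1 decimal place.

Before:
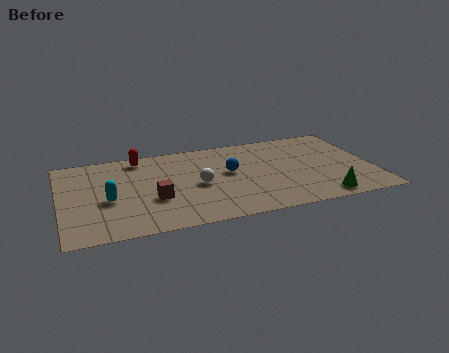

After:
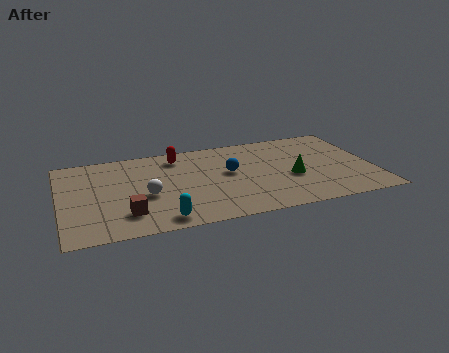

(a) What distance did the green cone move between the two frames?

2.3

The green cone was near (10.9, 0.9) before and (9.8, 2.9) after, so it travelled √(1.1² + 2.0²) ≈ 2.3 units.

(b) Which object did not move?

the blue sphere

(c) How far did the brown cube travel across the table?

1.5

The brown cube was near (3.9, 2.6) before and (2.7, 1.7) after, so it travelled √(1.2² + 0.9²) ≈ 1.5 units.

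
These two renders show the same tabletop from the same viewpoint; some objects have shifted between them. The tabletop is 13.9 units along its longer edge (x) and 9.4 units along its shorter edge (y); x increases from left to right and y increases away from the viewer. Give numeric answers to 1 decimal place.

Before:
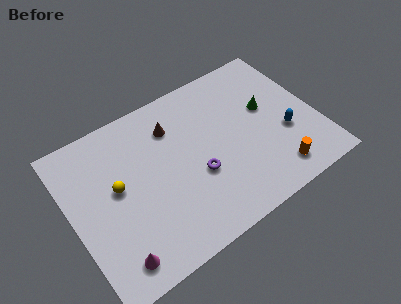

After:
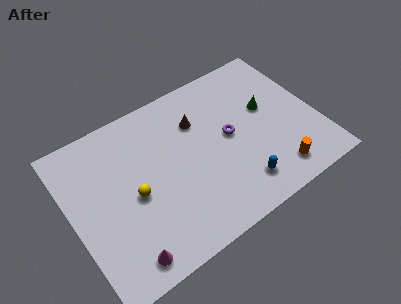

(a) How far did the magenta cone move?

0.5

The magenta cone moved from about (1.8, 1.4) to (2.3, 1.2), a distance of √(0.5² + 0.2²) ≈ 0.5.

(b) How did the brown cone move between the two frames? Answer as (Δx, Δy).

(1.4, -0.4)

From the two frames, the brown cone sits at roughly (6.1, 7.1) before and (7.5, 6.7) after.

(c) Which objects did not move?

the orange cylinder and the green cone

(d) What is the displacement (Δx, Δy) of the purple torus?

(2.1, 1.3)

From the two frames, the purple torus sits at roughly (6.9, 3.6) before and (9.0, 4.9) after.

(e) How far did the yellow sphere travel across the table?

1.2

From (2.6, 5.2) to (3.4, 4.3), the yellow sphere covered √(0.8² + 0.9²) ≈ 1.2 units.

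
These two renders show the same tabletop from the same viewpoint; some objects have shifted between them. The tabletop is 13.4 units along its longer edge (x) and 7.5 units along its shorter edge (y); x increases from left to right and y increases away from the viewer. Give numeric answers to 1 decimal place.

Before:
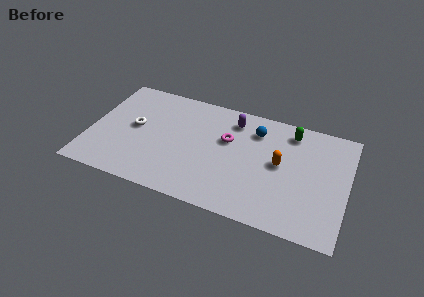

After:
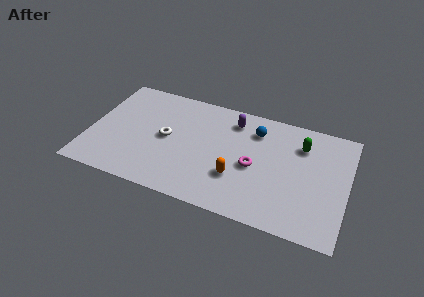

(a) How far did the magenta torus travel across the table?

2.0

From (7.1, 4.7) to (8.6, 3.4), the magenta torus covered √(1.5² + 1.3²) ≈ 2.0 units.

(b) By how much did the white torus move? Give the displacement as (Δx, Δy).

(1.7, -0.2)

The white torus started near (2.3, 4.0) and ended near (4.0, 3.8).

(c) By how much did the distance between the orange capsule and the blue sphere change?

+1.2

The distance was about 2.3 in the first image and 3.5 in the second, so they moved 1.2 units further apart.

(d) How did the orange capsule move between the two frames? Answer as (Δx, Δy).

(-2.1, -1.6)

From the two frames, the orange capsule sits at roughly (9.9, 4.0) before and (7.8, 2.4) after.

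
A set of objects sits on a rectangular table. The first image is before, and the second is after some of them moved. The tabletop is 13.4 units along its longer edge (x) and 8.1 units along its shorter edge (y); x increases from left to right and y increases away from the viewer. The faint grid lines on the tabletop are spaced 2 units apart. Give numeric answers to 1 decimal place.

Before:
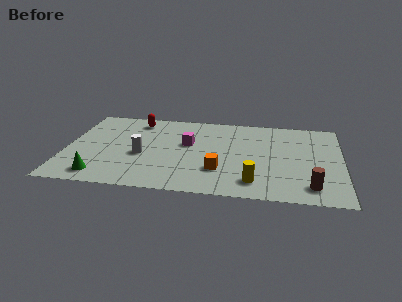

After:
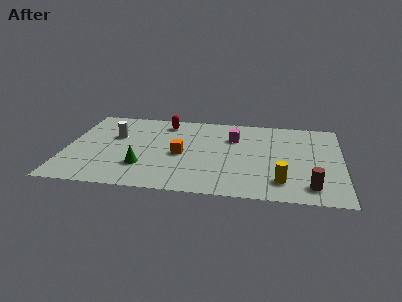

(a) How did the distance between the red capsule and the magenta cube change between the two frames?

+0.3

Before: roughly 3.3 units apart; after: 3.6. That's 0.3 units further apart.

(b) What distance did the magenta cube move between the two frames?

2.4

The magenta cube was near (5.9, 4.8) before and (8.1, 5.7) after, so it travelled √(2.2² + 0.9²) ≈ 2.4 units.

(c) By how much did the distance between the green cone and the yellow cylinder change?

-0.7

Before: roughly 7.4 units apart; after: 6.7. That's 0.7 units closer together.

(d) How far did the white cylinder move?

2.2

The white cylinder was near (3.7, 3.4) before and (2.3, 5.1) after, so it travelled √(1.4² + 1.7²) ≈ 2.2 units.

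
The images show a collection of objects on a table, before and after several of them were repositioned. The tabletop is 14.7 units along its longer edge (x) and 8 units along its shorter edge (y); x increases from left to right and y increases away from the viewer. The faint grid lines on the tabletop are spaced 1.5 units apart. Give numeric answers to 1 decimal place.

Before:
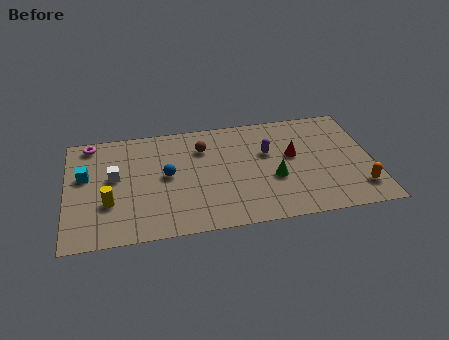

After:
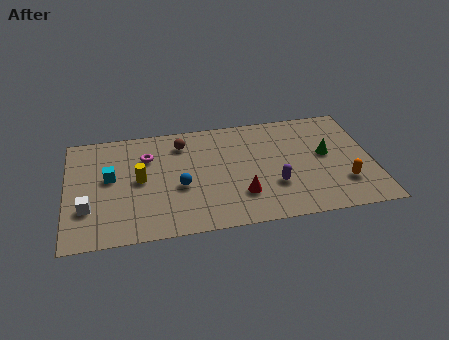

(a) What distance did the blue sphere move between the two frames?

1.1

The blue sphere moved from about (4.8, 4.2) to (5.4, 3.3), a distance of √(0.6² + 0.9²) ≈ 1.1.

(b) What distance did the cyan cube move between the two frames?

1.2

The cyan cube moved from about (0.9, 4.8) to (2.1, 4.5), a distance of √(1.2² + 0.3²) ≈ 1.2.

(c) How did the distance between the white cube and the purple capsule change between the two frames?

+1.5

Before: roughly 7.4 units apart; after: 8.9. That's 1.5 units further apart.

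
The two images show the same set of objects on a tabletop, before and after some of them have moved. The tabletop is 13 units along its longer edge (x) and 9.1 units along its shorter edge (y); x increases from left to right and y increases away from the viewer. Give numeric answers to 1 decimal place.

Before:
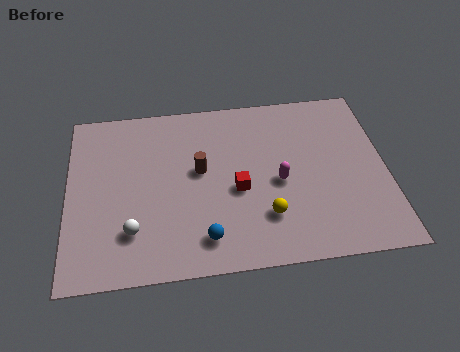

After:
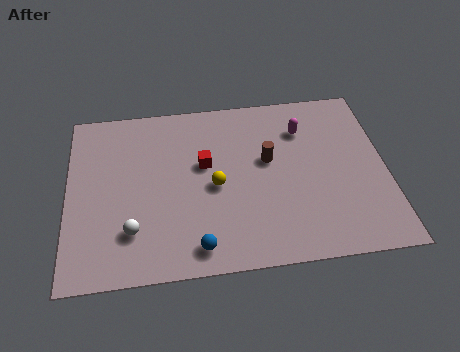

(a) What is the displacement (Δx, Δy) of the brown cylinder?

(2.8, 0.2)

The brown cylinder was at about (5.4, 5.1) and moved to about (8.2, 5.3).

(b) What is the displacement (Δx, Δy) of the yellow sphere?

(-2.0, 1.8)

The yellow sphere started near (8.0, 2.4) and ended near (6.0, 4.2).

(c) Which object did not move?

the white sphere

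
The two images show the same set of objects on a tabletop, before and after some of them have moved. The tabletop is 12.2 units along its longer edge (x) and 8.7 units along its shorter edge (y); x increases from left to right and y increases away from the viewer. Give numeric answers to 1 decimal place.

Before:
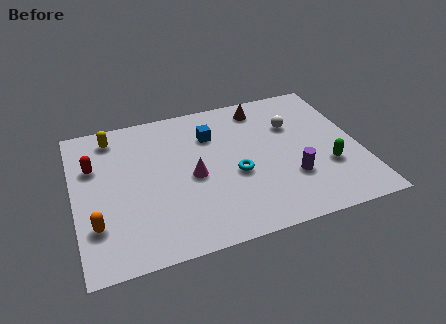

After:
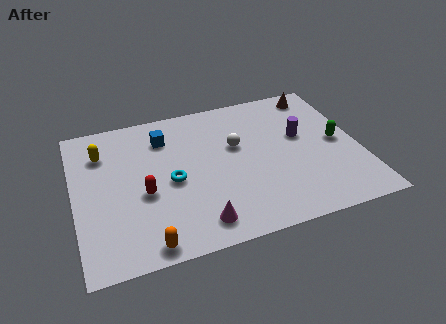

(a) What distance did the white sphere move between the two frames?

2.6

From (9.5, 5.9) to (7.0, 5.3), the white sphere covered √(2.5² + 0.6²) ≈ 2.6 units.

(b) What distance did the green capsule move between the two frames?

1.5

The green capsule moved from about (10.7, 2.9) to (11.3, 4.3), a distance of √(0.6² + 1.4²) ≈ 1.5.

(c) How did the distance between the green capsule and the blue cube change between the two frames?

+1.9

The distance was about 5.8 in the first image and 7.7 in the second, so they moved 1.9 units further apart.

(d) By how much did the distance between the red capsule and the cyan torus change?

-5.0

Before: roughly 6.3 units apart; after: 1.3. That's 5.0 units closer together.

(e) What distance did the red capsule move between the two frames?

3.0

The red capsule was near (0.9, 5.8) before and (2.9, 3.6) after, so it travelled √(2.0² + 2.2²) ≈ 3.0 units.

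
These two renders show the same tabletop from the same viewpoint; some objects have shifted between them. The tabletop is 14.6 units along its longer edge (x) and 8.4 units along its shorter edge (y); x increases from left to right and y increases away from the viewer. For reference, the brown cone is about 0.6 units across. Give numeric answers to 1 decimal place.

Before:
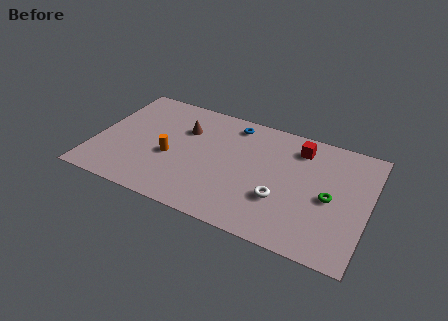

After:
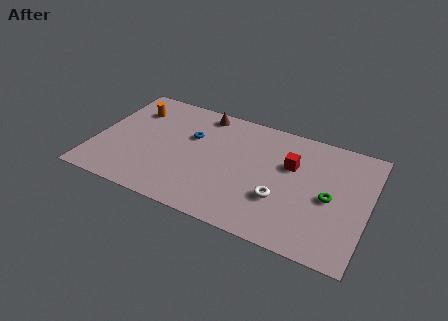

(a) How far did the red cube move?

1.4

The red cube was near (10.7, 6.8) before and (10.4, 5.4) after, so it travelled √(0.3² + 1.4²) ≈ 1.4 units.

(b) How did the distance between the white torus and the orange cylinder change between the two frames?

+3.1

Before: roughly 6.0 units apart; after: 9.1. That's 3.1 units further apart.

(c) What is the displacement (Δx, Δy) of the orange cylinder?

(-2.4, 2.8)

The orange cylinder was at about (4.1, 3.5) and moved to about (1.7, 6.3).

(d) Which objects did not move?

the green torus and the white torus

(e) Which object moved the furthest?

the orange cylinder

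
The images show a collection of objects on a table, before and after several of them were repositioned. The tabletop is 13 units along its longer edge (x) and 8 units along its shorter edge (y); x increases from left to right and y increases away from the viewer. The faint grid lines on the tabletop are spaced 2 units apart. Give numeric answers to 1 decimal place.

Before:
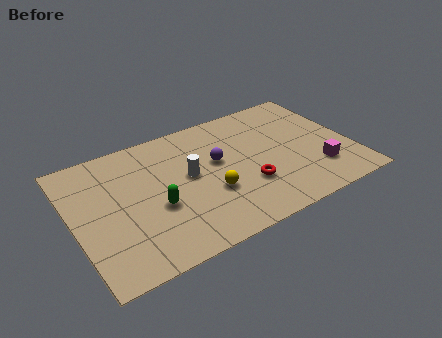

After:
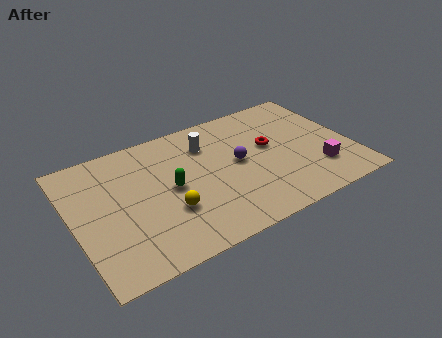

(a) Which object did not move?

the magenta cube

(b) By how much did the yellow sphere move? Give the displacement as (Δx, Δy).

(-2.0, -0.2)

The yellow sphere was at about (6.2, 2.9) and moved to about (4.2, 2.7).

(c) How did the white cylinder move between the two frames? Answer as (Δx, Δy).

(1.1, 1.6)

The white cylinder started near (5.4, 4.4) and ended near (6.5, 6.0).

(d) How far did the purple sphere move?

1.0

The purple sphere was near (6.8, 4.7) before and (7.7, 4.2) after, so it travelled √(0.9² + 0.5²) ≈ 1.0 units.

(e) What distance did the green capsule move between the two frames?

1.1

From (3.7, 3.2) to (4.5, 4.0), the green capsule covered √(0.8² + 0.8²) ≈ 1.1 units.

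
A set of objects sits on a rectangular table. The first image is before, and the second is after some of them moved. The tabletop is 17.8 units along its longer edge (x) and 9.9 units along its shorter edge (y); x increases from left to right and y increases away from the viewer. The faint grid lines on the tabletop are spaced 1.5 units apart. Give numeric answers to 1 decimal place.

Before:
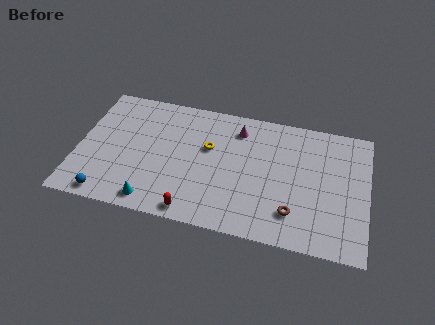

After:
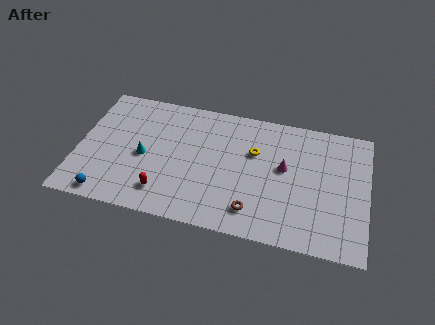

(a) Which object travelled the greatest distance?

the magenta cone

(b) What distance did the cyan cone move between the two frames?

3.4

The cyan cone was near (4.9, 1.2) before and (4.1, 4.5) after, so it travelled √(0.8² + 3.3²) ≈ 3.4 units.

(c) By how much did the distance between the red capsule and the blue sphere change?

-1.8

The distance was about 5.3 in the first image and 3.5 in the second, so they moved 1.8 units closer together.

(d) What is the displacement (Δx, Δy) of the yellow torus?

(2.8, 0.3)

The yellow torus was at about (8.0, 6.1) and moved to about (10.8, 6.4).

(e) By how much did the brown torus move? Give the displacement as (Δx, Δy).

(-2.4, -0.4)

The brown torus was at about (13.4, 2.3) and moved to about (11.0, 1.9).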